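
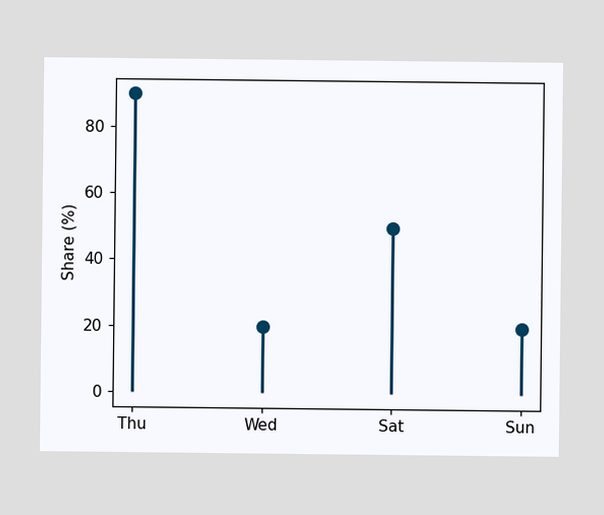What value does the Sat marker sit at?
The Sat marker sits at 50%.

50%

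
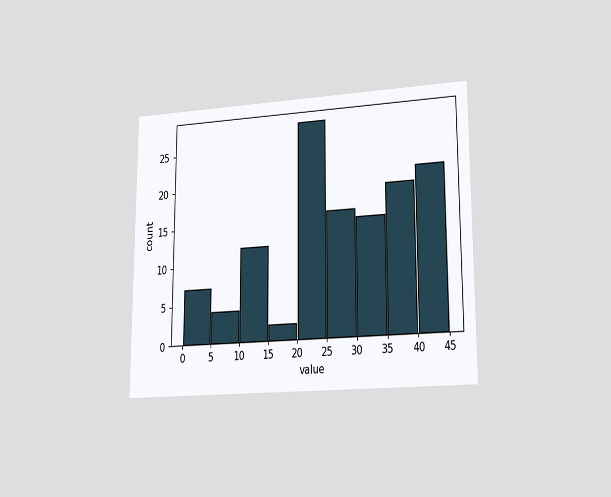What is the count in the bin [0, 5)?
The chart is viewed at a slight angle. The [0, 5) bin has height 7.

7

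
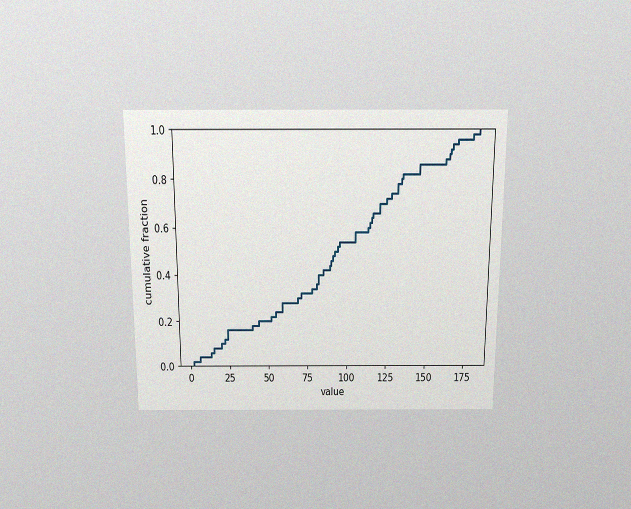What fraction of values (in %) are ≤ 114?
The chart is viewed slightly from above, with some photo noise. At x=114 the ECDF step is at 62%.

62%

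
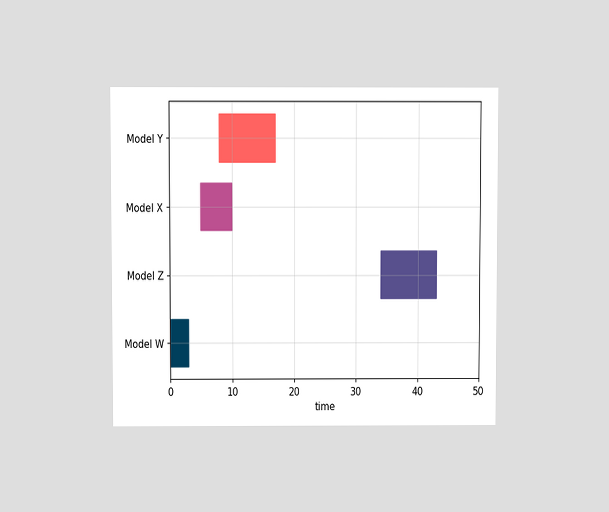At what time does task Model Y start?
8

The chart is viewed slightly from above. The Model Y bar begins at t=8.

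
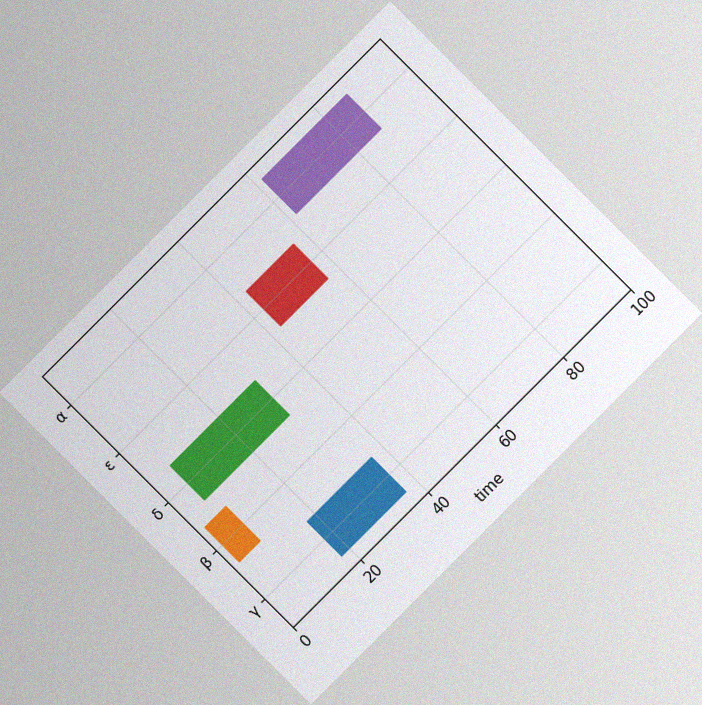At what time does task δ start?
The chart is tilted about 45° counter-clockwise, with some photo noise. The δ bar begins at t=6.

6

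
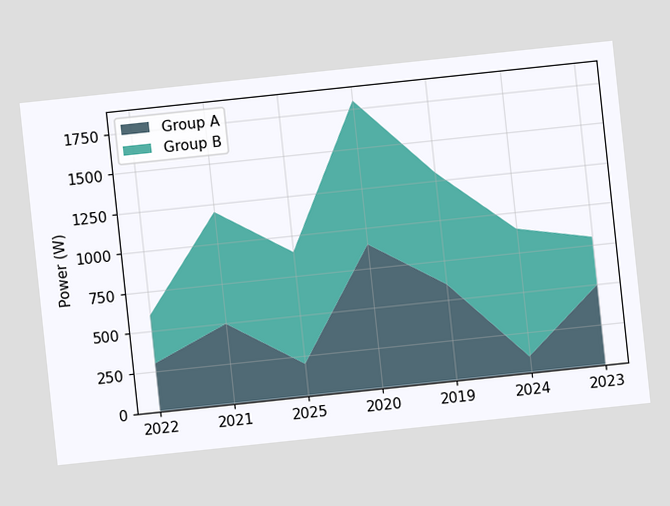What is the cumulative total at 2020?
1800W

The chart is tilted about 6° counter-clockwise. The stacked total at 2020 reaches 1800W.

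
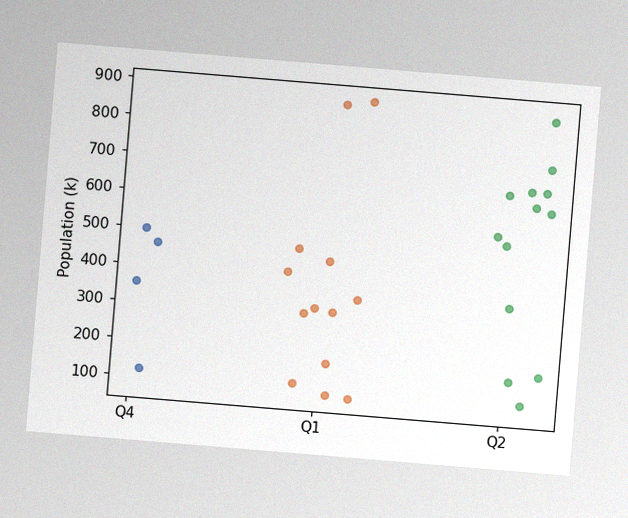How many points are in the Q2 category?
13

The chart is tilted about 5° clockwise, with some photo noise. Counting the markers in the Q2 column gives 13.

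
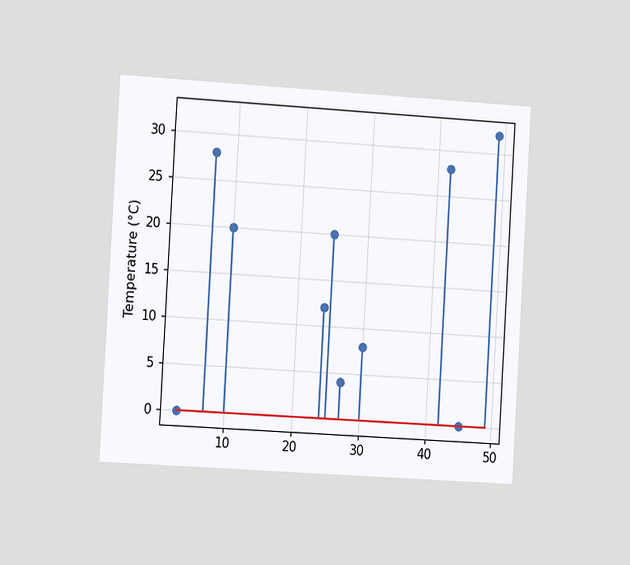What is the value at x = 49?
The chart is tilted about 3° clockwise and viewed slightly from the left. The stem at x=49 reaches 32°C.

32°C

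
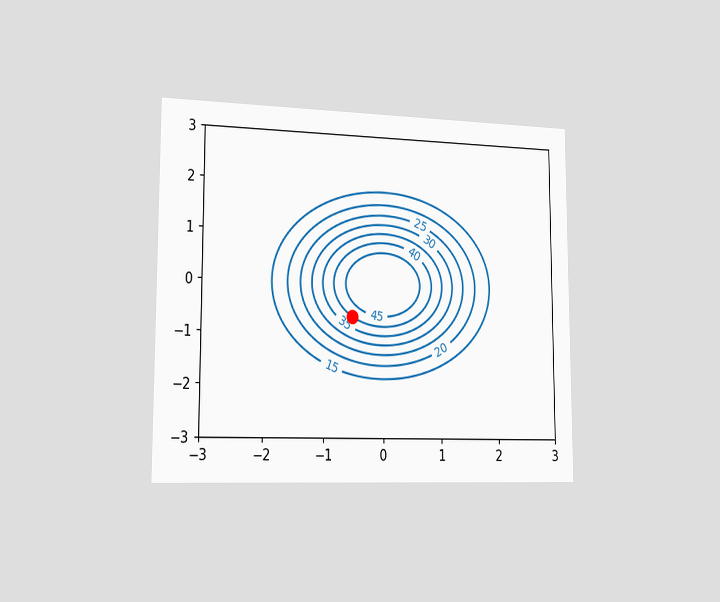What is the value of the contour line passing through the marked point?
40

The chart is viewed slightly from the left. The marked point sits on the contour labelled 40.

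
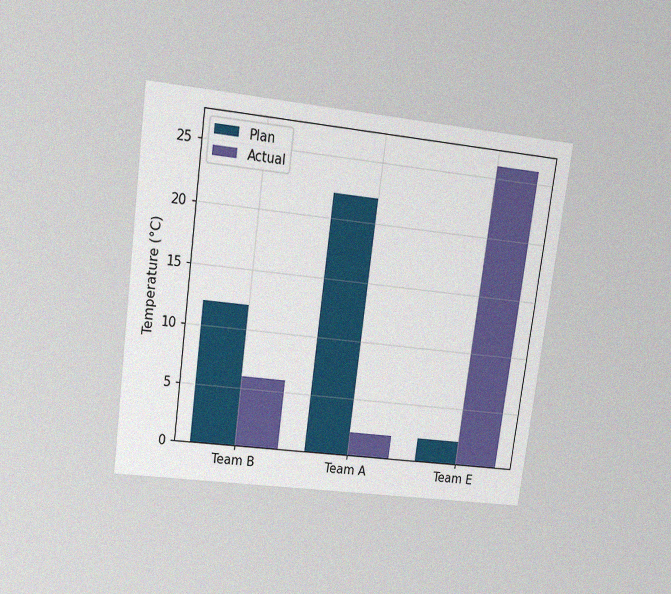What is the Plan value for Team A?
22°C

The chart is tilted about 8° clockwise and viewed at a slight angle, with some photo noise. The Plan bar at Team A reaches 22°C on the y-axis.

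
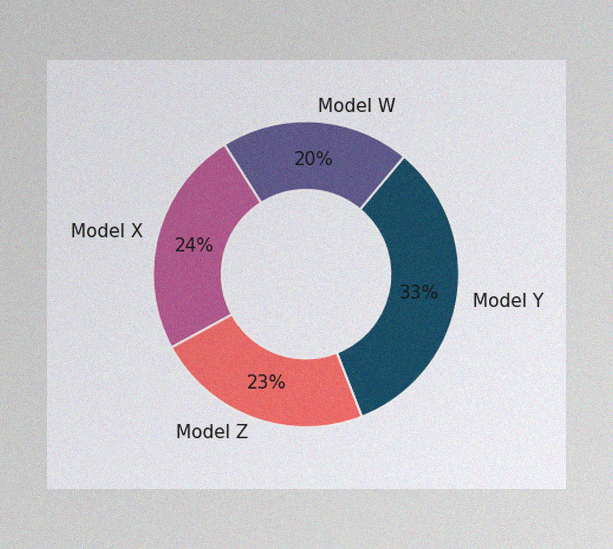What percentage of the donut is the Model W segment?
20%

The image has some photo noise and uneven lighting. The Model W segment takes up 20% of the ring.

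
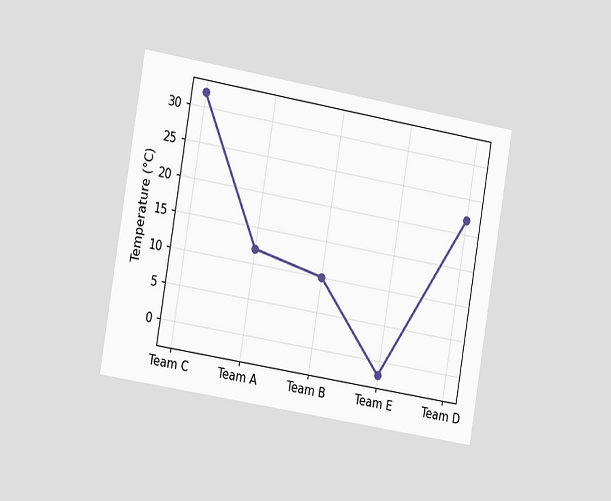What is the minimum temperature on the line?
The chart is tilted about 10° clockwise and viewed slightly from the left. The lowest point is at Team E, and reading across to the y-axis gives -2°C.

-2°C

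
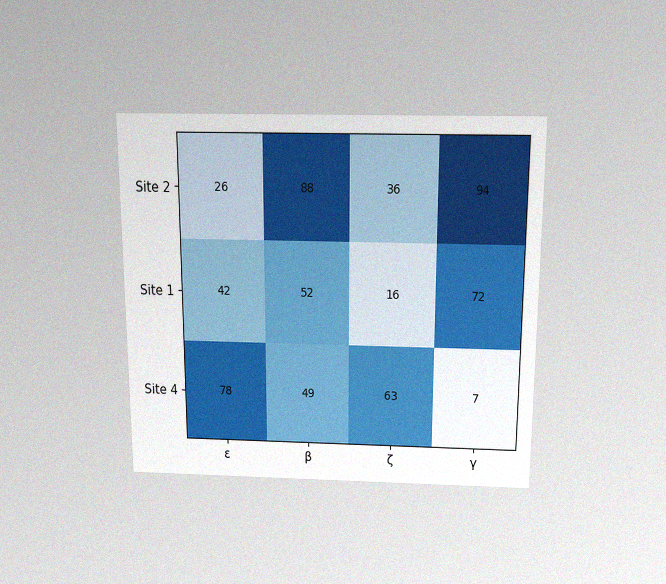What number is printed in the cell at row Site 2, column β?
The chart is viewed slightly from above, with some photo noise. The (Site 2, β) cell reads 88.

88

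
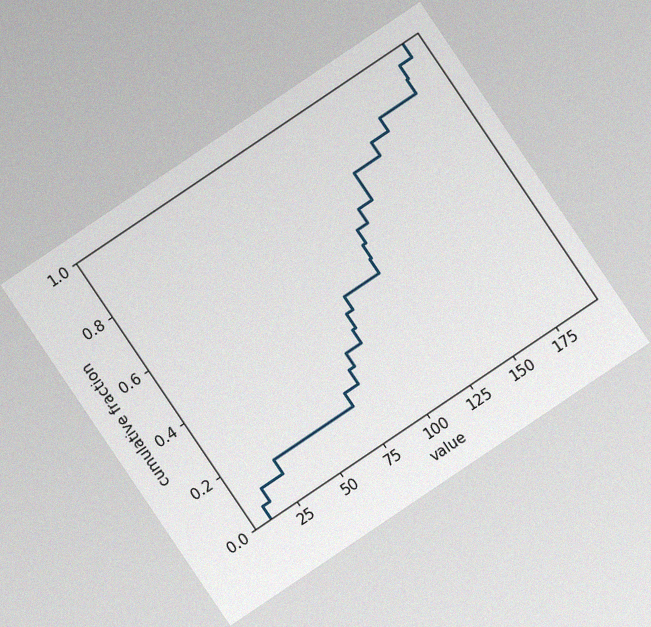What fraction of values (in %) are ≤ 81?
The chart is tilted about 34° counter-clockwise, with some photo noise. At x=81 the ECDF step is at 25%.

25%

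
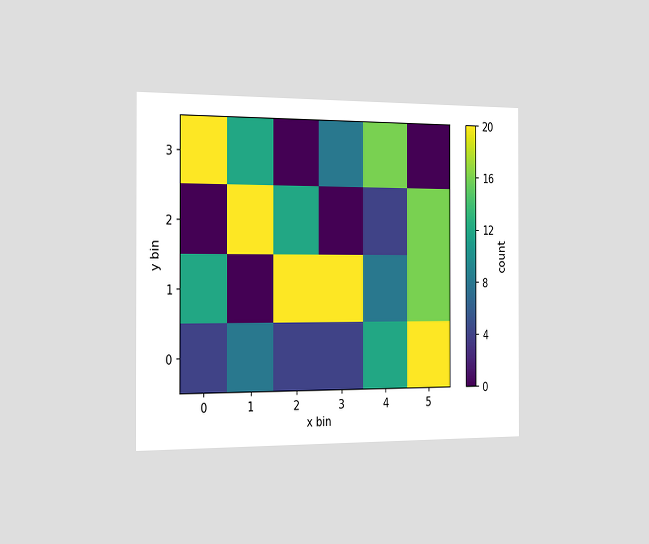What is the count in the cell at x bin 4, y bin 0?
12

The chart is viewed slightly from the left. Matching the cell (4, 0) against the colorbar gives 12.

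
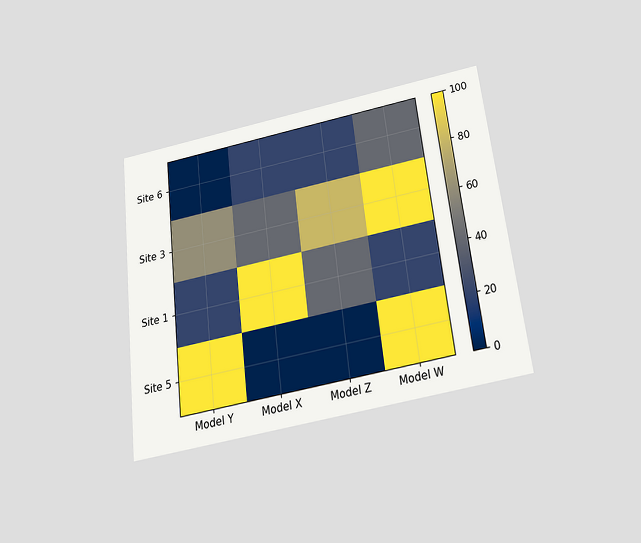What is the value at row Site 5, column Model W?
The chart is tilted about 7° counter-clockwise and viewed slightly from below. Matching cell (Site 5, Model W) against the colorbar gives 100.

100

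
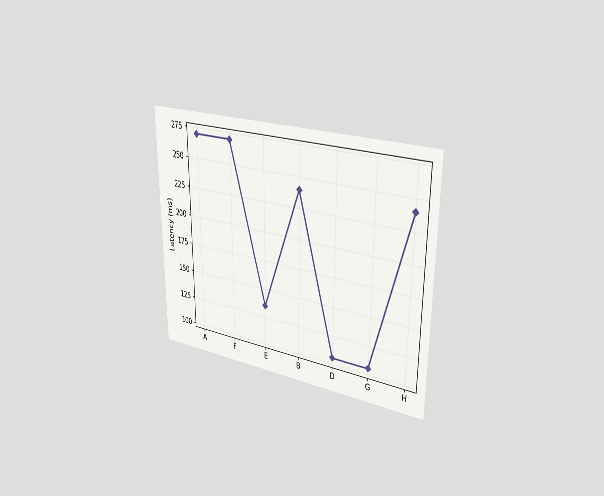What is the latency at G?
The chart is viewed slightly from the right. At G, the line is at 105ms.

105ms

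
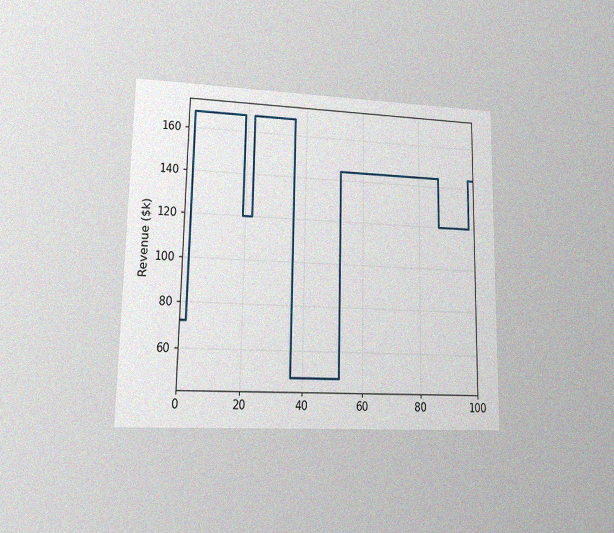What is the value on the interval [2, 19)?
$168k

The chart is viewed at a slight angle, with some photo noise. On [2, 19) the step sits at $168k.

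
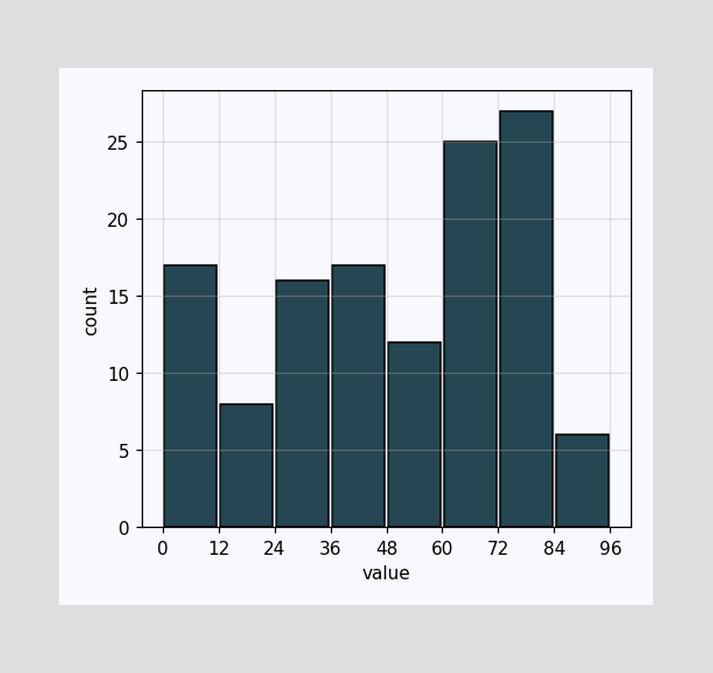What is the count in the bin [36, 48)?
17

The [36, 48) bin has height 17.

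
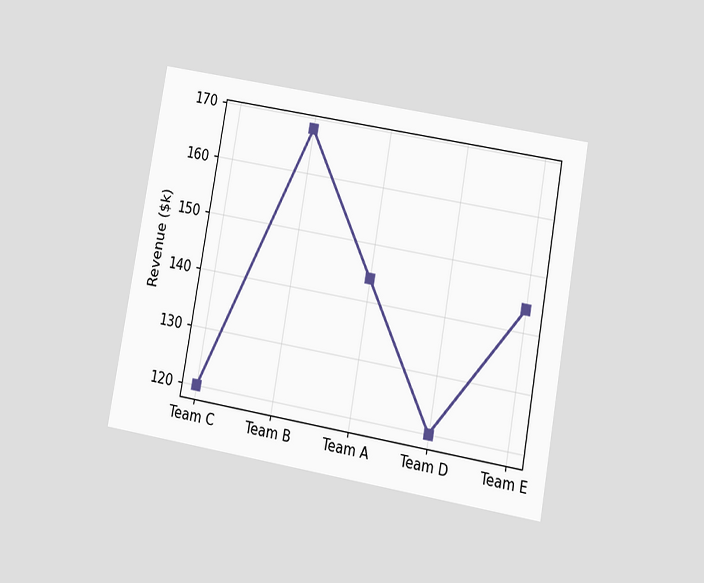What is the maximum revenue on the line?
$168k

The chart is tilted about 10° clockwise and viewed at a slight angle. The highest point is at Team B, and reading across to the y-axis gives $168k.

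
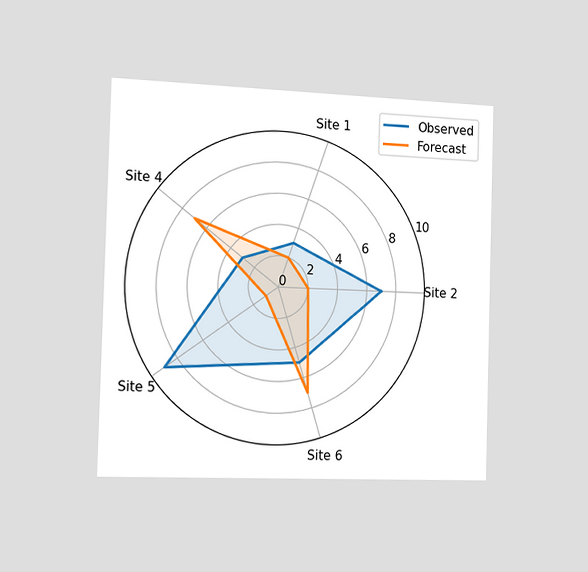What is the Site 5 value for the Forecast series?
The chart is viewed slightly from the left. On the Site 5 axis, Forecast reaches 1.

1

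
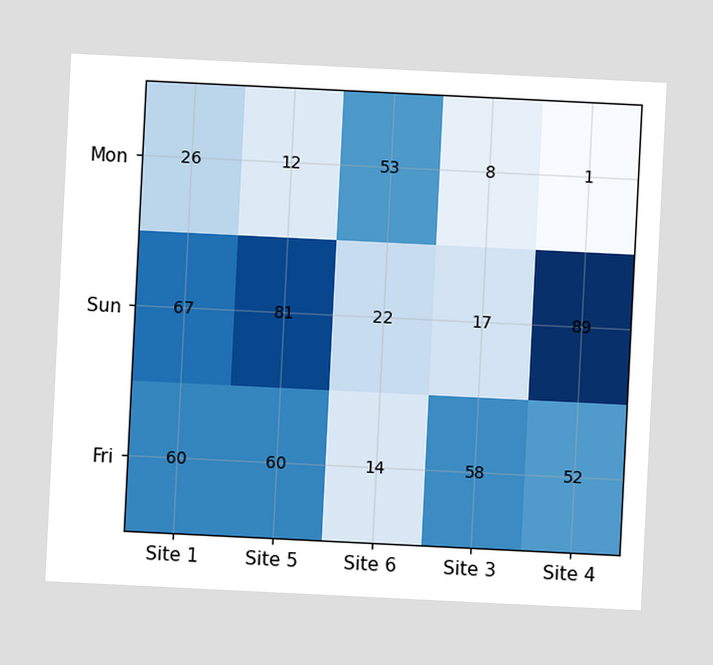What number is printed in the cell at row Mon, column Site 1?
The chart is tilted about 3° clockwise. The (Mon, Site 1) cell reads 26.

26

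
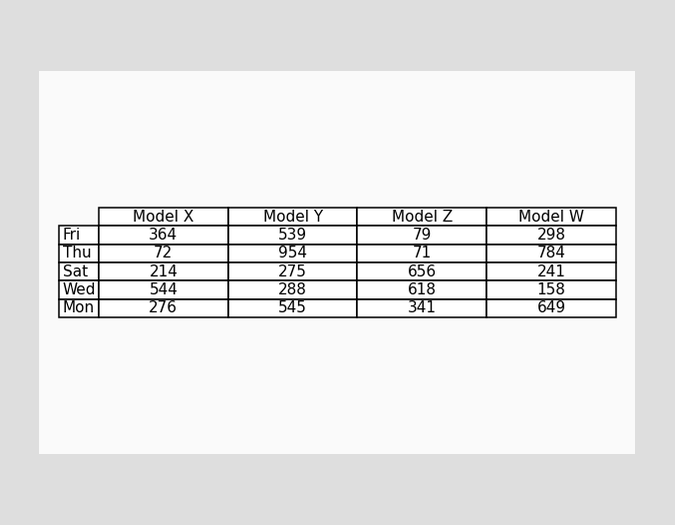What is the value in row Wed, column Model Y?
The (Wed, Model Y) cell reads 288.

288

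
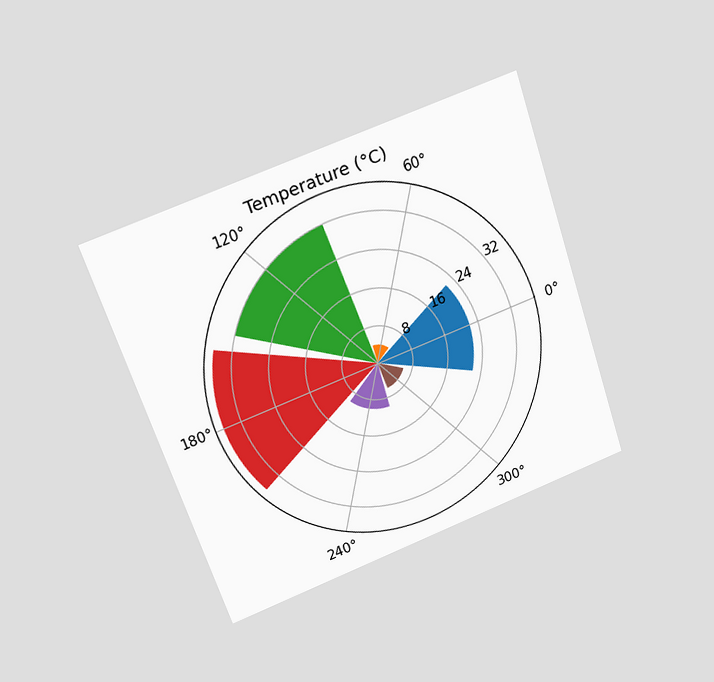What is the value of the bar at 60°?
4°C

The chart is tilted about 19° counter-clockwise and viewed at a slight angle. The bar at 60° reaches 4°C on the radial axis.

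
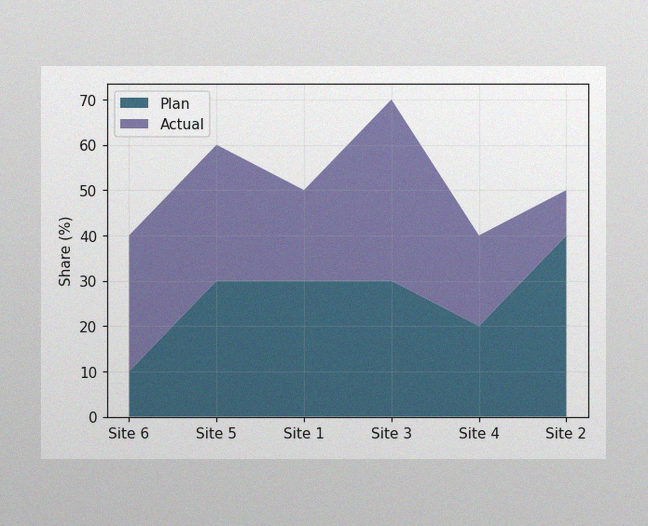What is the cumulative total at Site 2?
50%

The image has some photo noise and uneven lighting. The stacked total at Site 2 reaches 50%.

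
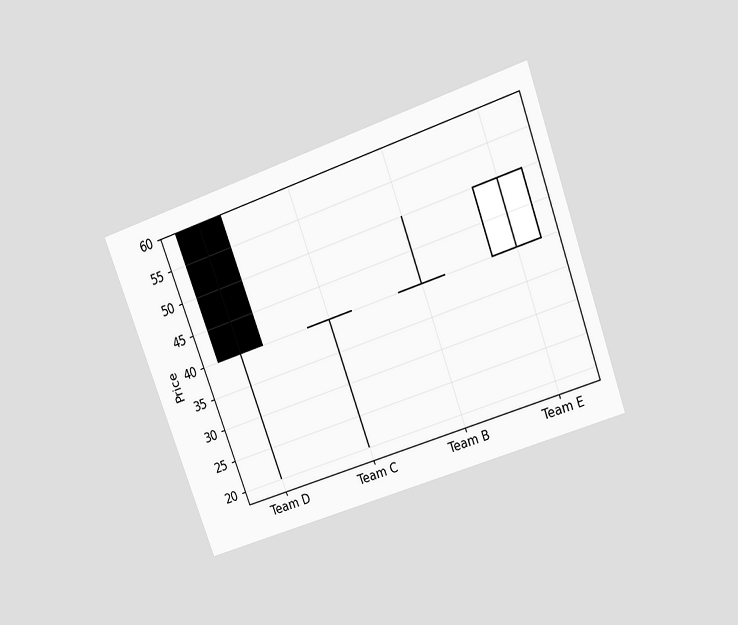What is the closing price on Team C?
The chart is tilted about 20° counter-clockwise and viewed slightly from above. The Team C candle closes at 40.

40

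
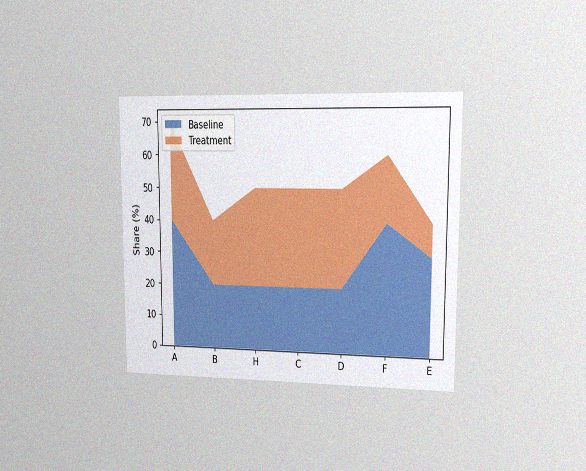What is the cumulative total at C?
50%

The chart is viewed slightly from the right, with some photo noise. The stacked total at C reaches 50%.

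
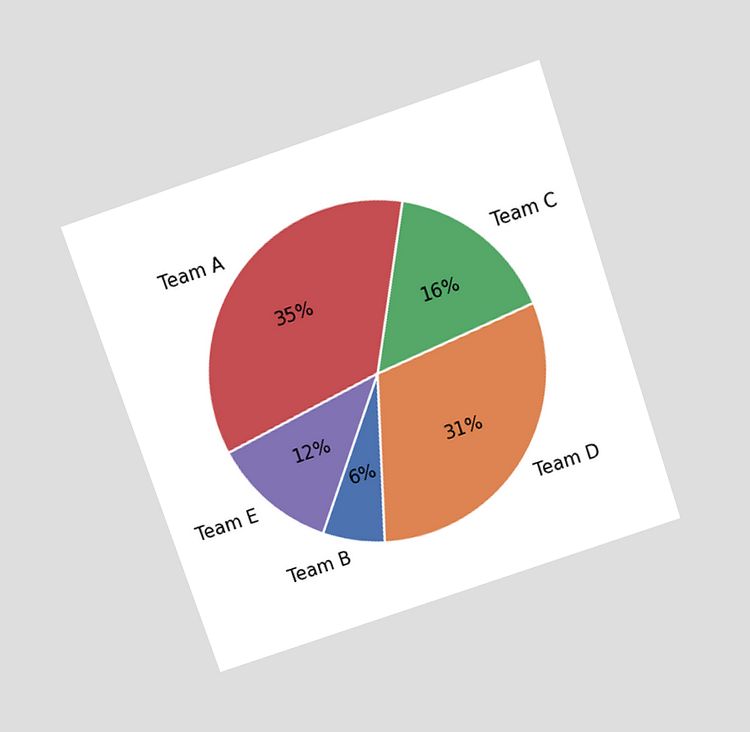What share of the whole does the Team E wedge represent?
12%

The chart is tilted about 19° counter-clockwise and viewed slightly from above. The Team E slice takes up 12% of the pie.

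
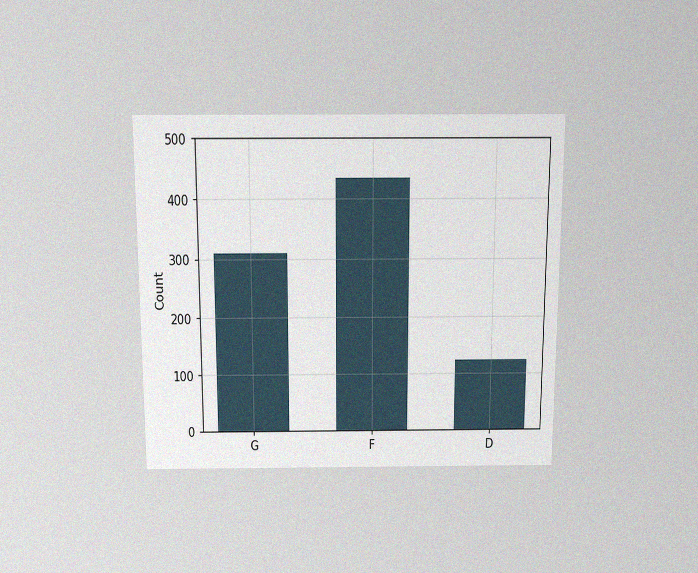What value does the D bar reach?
The chart is viewed slightly from above, with some photo noise. Reading along the chart's y-axis, the D bar reaches 124.

124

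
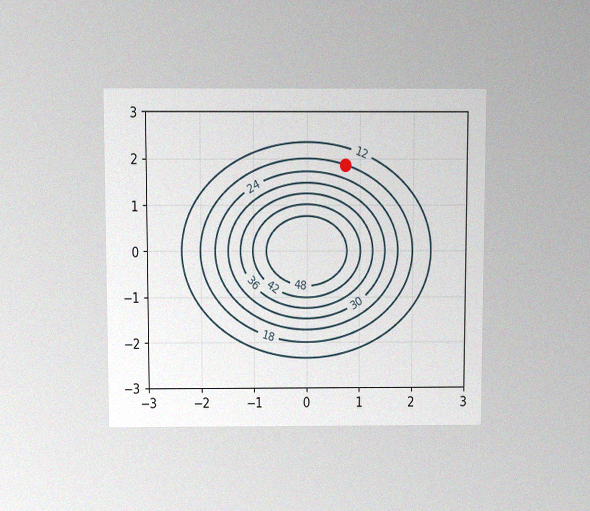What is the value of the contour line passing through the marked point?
18

The chart is viewed slightly from above, with some photo noise. The marked point sits on the contour labelled 18.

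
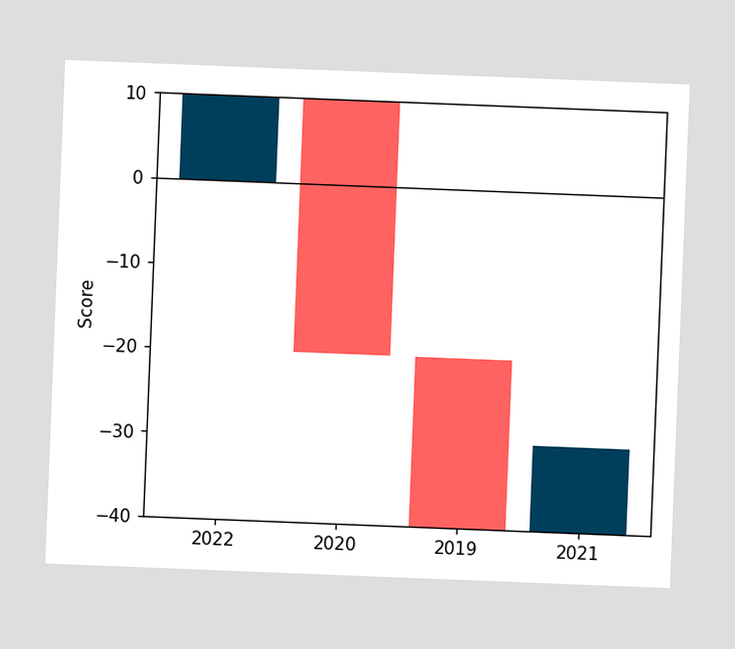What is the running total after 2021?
-30

The chart is tilted about 2° clockwise. After 2021 the running total reaches -30.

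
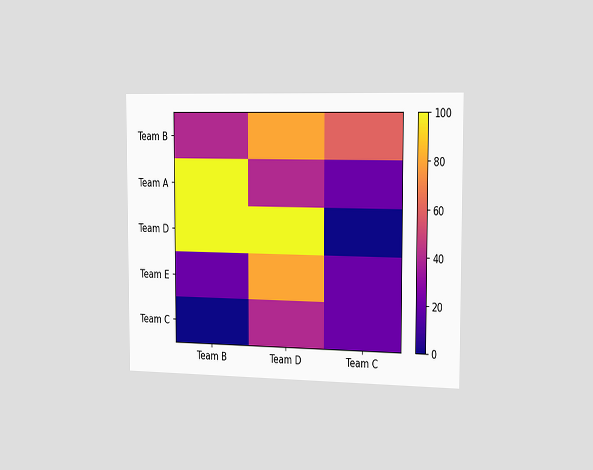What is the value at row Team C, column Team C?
The chart is viewed slightly from the right. Matching cell (Team C, Team C) against the colorbar gives 20.

20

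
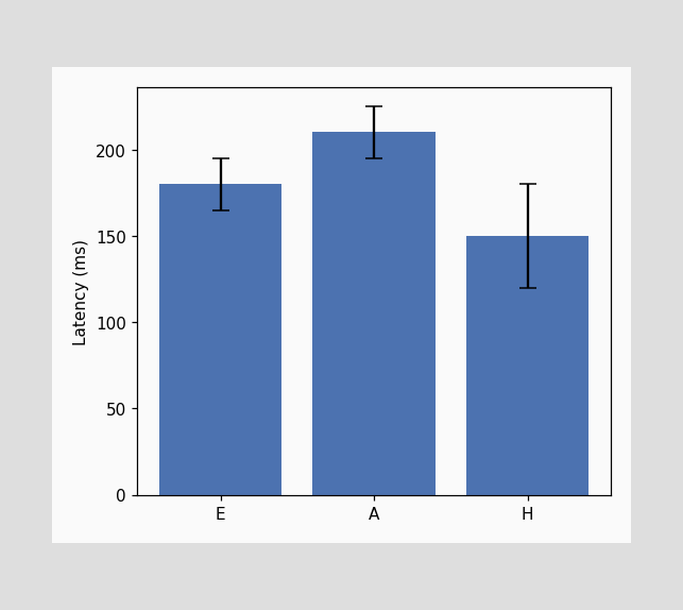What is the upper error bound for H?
The H bar's upper whisker reaches 180ms.

180ms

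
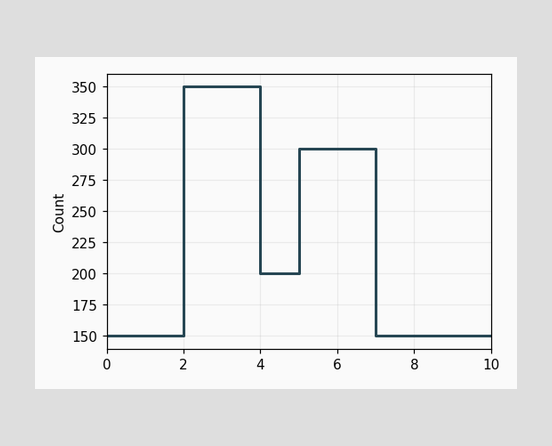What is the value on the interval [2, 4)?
On [2, 4) the step sits at 350.

350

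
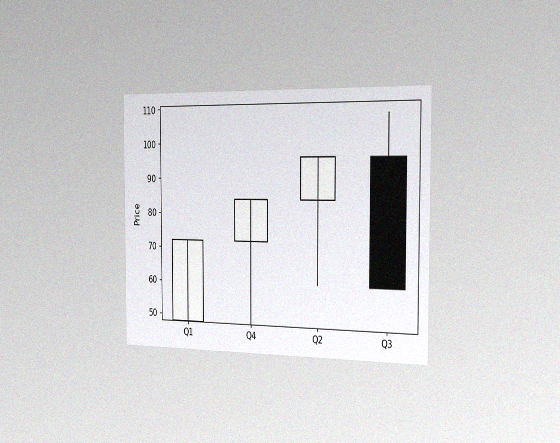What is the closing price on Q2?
96

The chart is viewed slightly from the right, with some photo noise. The Q2 candle closes at 96.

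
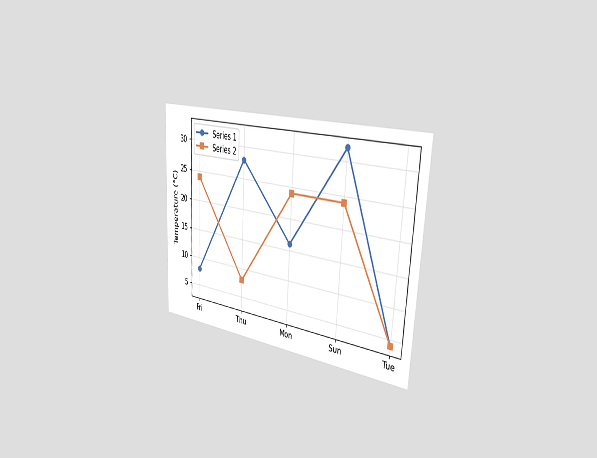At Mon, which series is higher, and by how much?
The chart is tilted about 3° clockwise and viewed slightly from the right. At Mon, Series 2 sits above the other line by 8°C.

Series 2, by 8°C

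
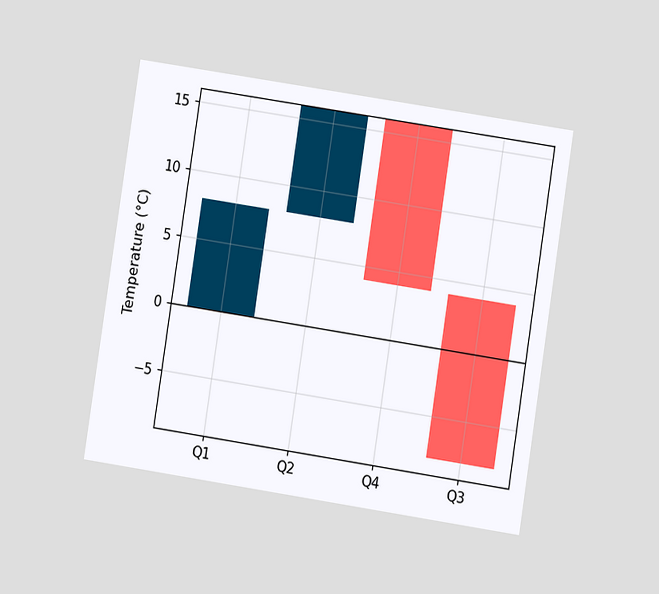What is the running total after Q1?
8°C

The chart is tilted about 9° clockwise and viewed at a slight angle. After Q1 the running total reaches 8°C.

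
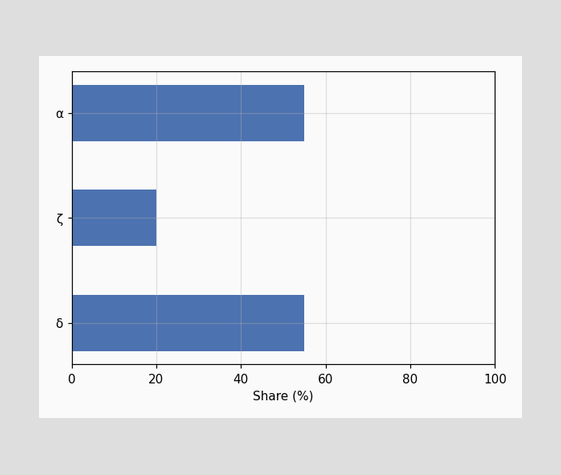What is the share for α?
55%

Reading along the chart's x-axis, the α bar reaches 55%.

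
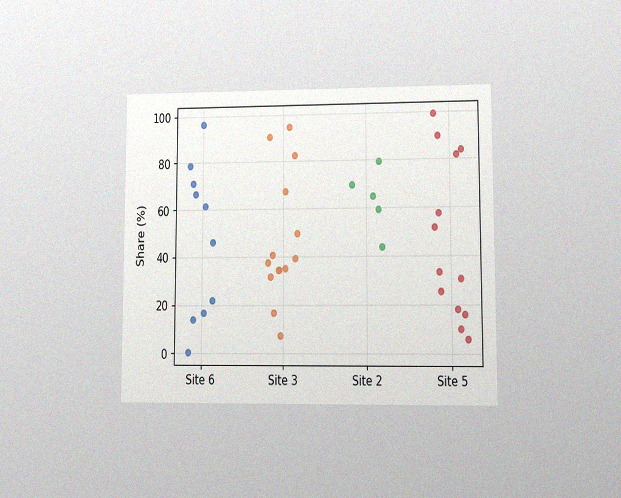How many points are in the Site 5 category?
13

The chart is viewed at a slight angle, with some photo noise. Counting the markers in the Site 5 column gives 13.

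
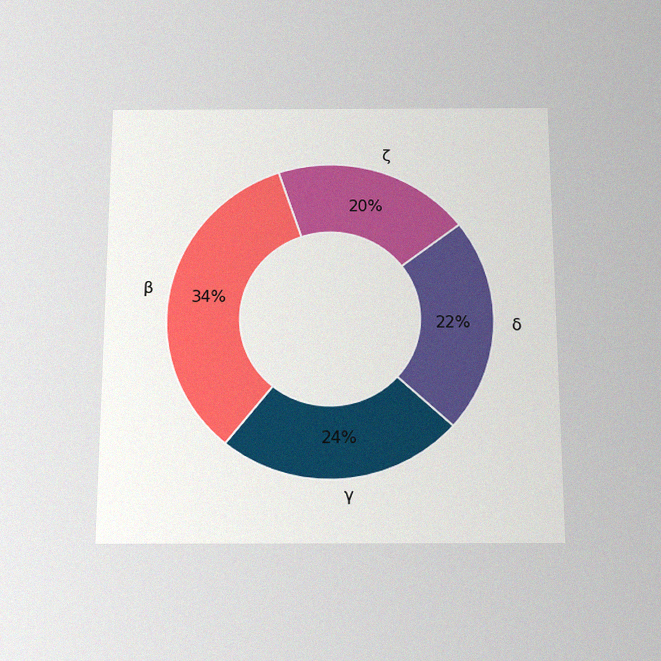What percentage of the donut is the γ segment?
The chart is viewed slightly from below, with some photo noise. The γ segment takes up 24% of the ring.

24%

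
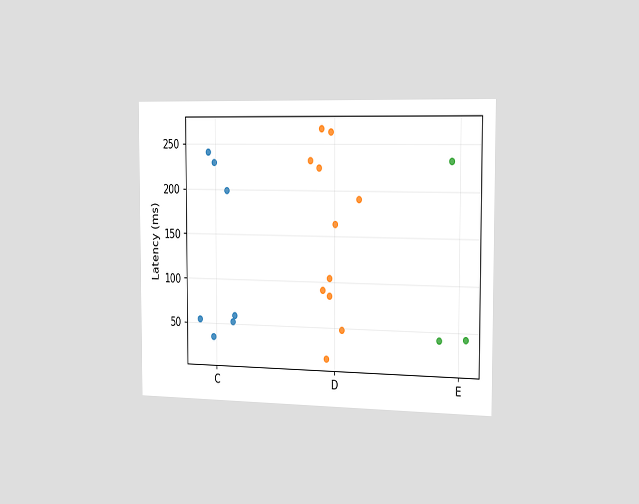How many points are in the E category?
3

The chart is viewed slightly from the right. Counting the markers in the E column gives 3.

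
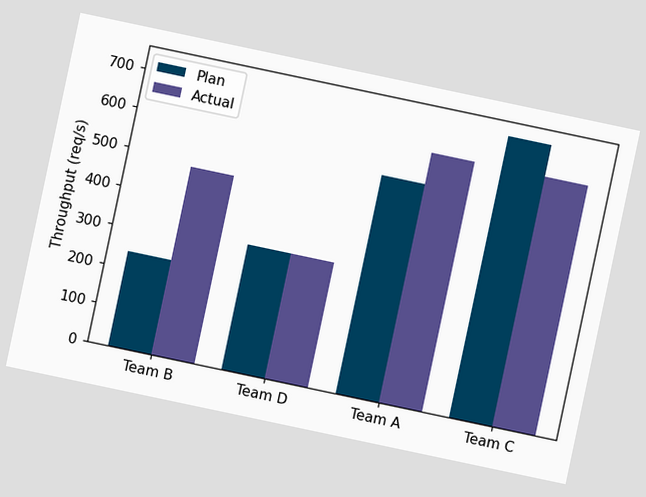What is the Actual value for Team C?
640req/s

The chart is tilted about 12° clockwise. The Actual bar at Team C reaches 640req/s on the y-axis.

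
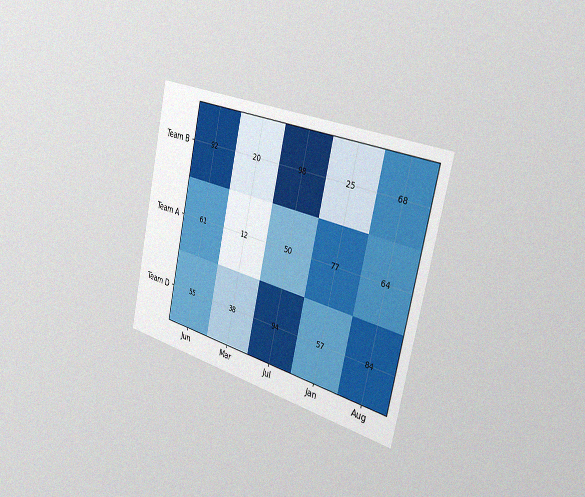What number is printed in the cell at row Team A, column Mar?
The chart is tilted about 13° clockwise and viewed slightly from the right, with some photo noise. The (Team A, Mar) cell reads 12.

12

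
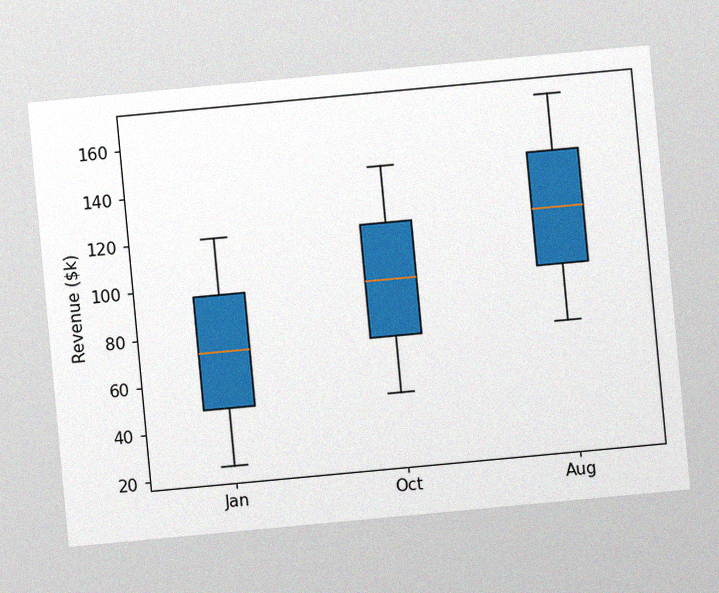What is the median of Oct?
$96k

The chart is tilted about 5° counter-clockwise, with some photo noise. The median line in the Oct box sits at $96k.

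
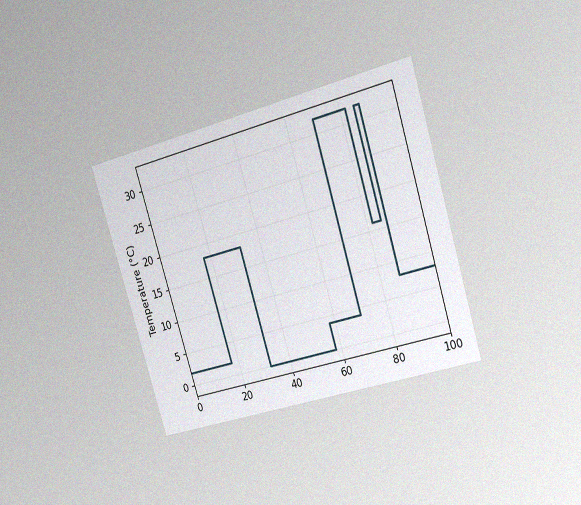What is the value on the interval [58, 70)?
The chart is tilted about 17° counter-clockwise and viewed slightly from the right, with some photo noise. On [58, 70) the step sits at 4°C.

4°C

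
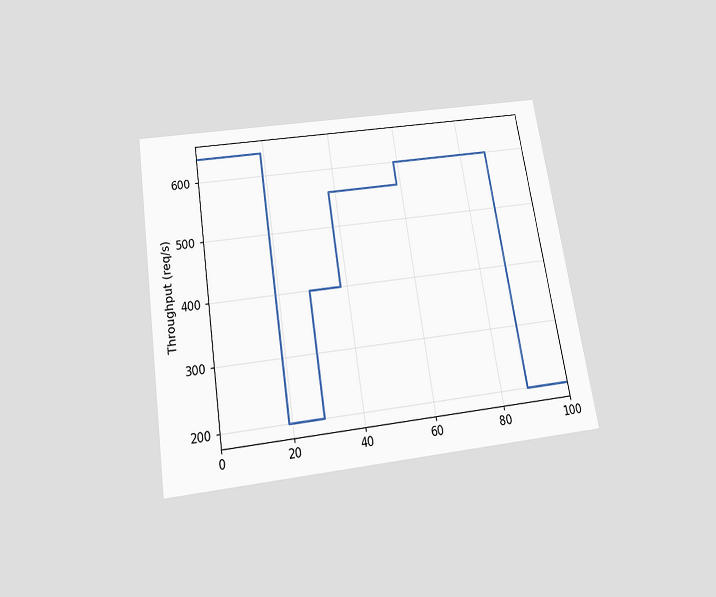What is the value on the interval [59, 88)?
600req/s

The chart is tilted about 9° counter-clockwise and viewed slightly from below. On [59, 88) the step sits at 600req/s.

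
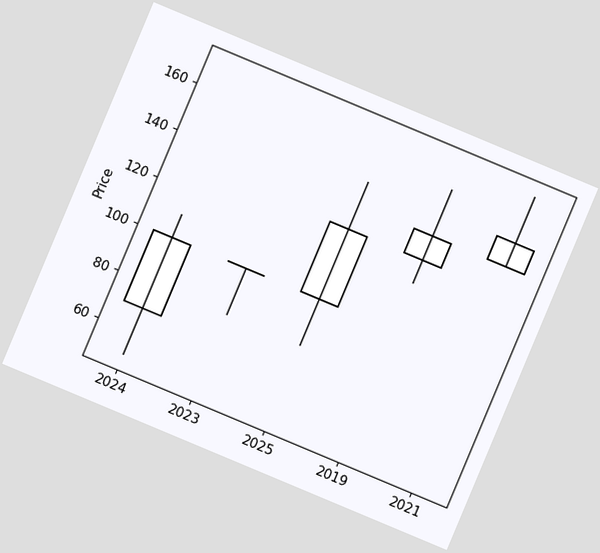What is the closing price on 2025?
The chart is tilted about 23° clockwise. The 2025 candle closes at 130.

130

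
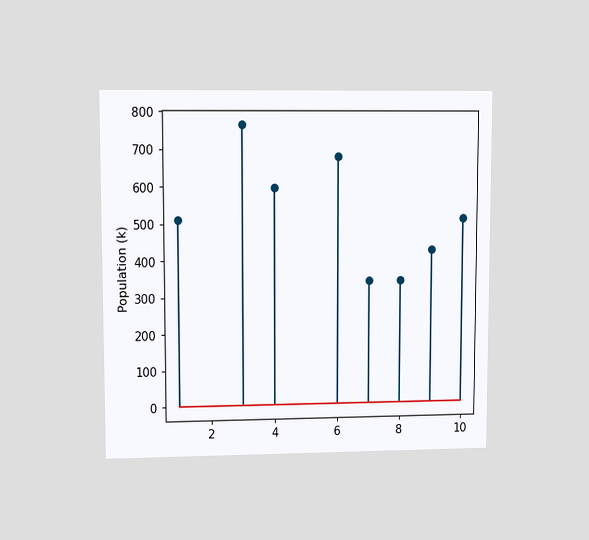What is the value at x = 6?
680k

The chart is viewed at a slight angle. The stem at x=6 reaches 680k.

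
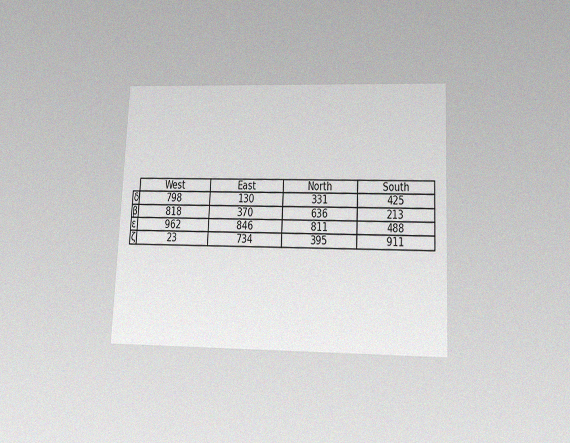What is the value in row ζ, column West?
The chart is tilted about 3° clockwise and viewed slightly from below, with some photo noise. The (ζ, West) cell reads 23.

23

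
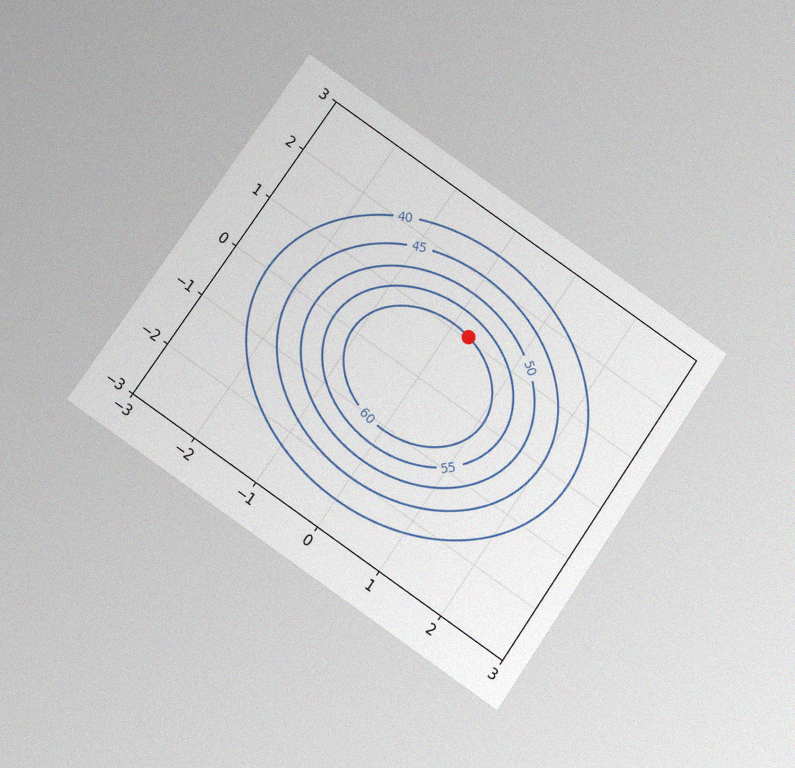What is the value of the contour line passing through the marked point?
The chart is tilted about 35° clockwise and viewed at a slight angle, with some photo noise. The marked point sits on the contour labelled 60.

60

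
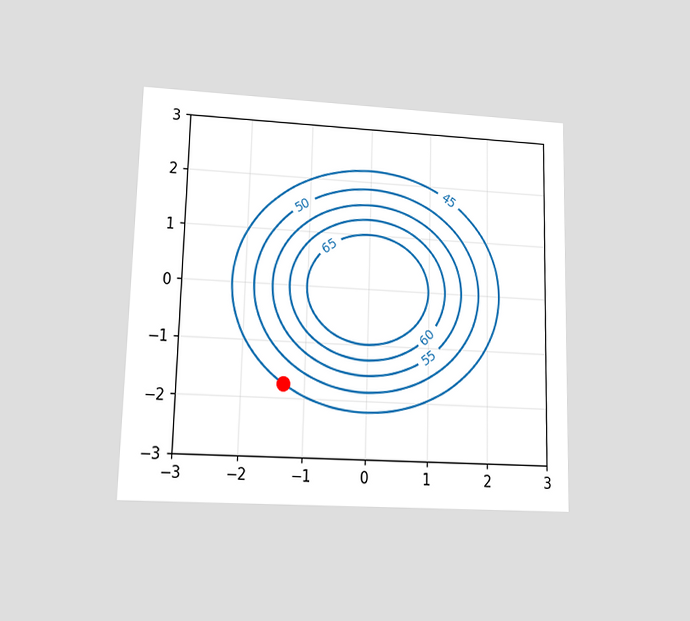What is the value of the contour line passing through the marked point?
The chart is viewed at a slight angle. The marked point sits on the contour labelled 45.

45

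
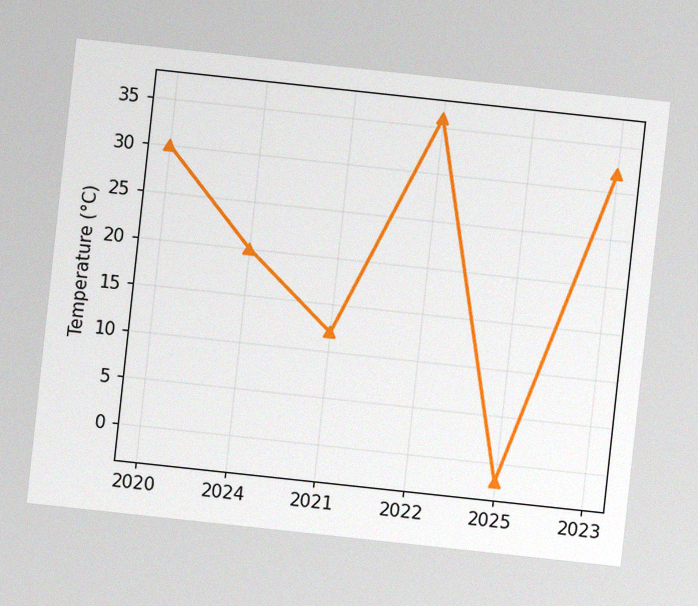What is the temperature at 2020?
30°C

The chart is tilted about 6° clockwise, with some photo noise. At 2020, the line is at 30°C.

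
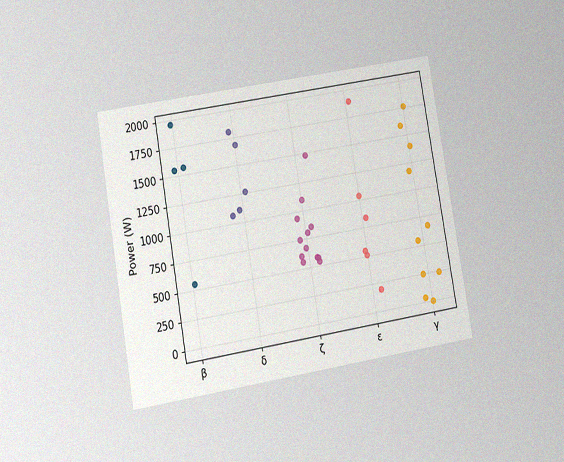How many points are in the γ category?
The chart is tilted about 10° counter-clockwise and viewed at a slight angle, with some photo noise. Counting the markers in the γ column gives 10.

10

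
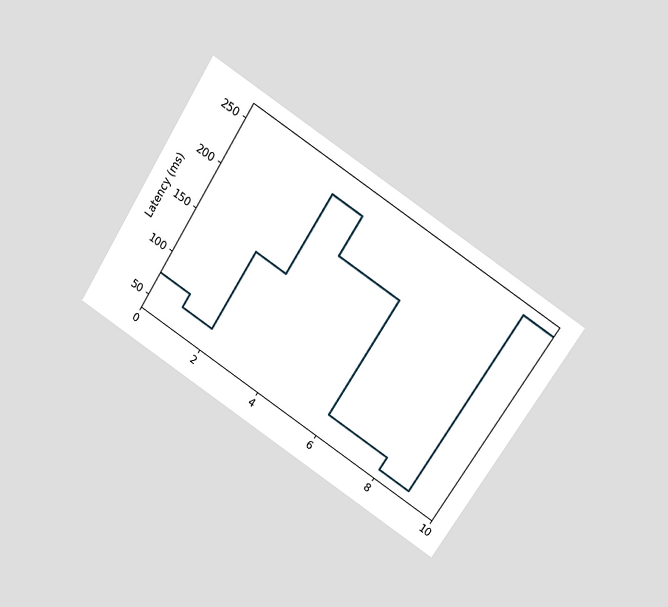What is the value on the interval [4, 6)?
195ms

The chart is tilted about 32° clockwise and viewed slightly from above. On [4, 6) the step sits at 195ms.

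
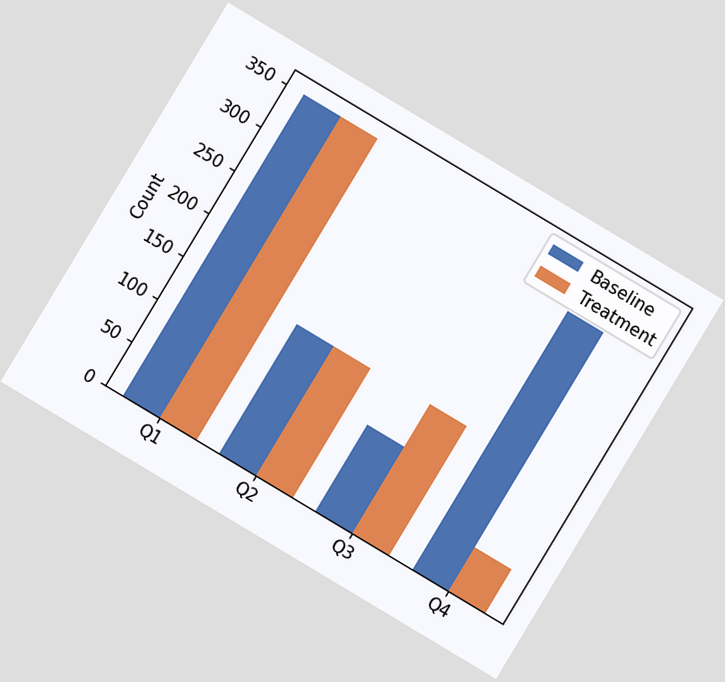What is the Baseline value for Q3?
100

The chart is tilted about 31° clockwise. The Baseline bar at Q3 reaches 100 on the y-axis.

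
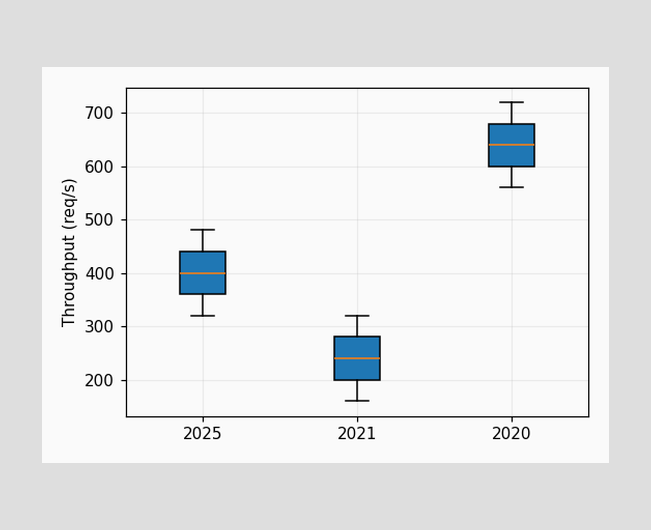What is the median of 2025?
400req/s

The median line in the 2025 box sits at 400req/s.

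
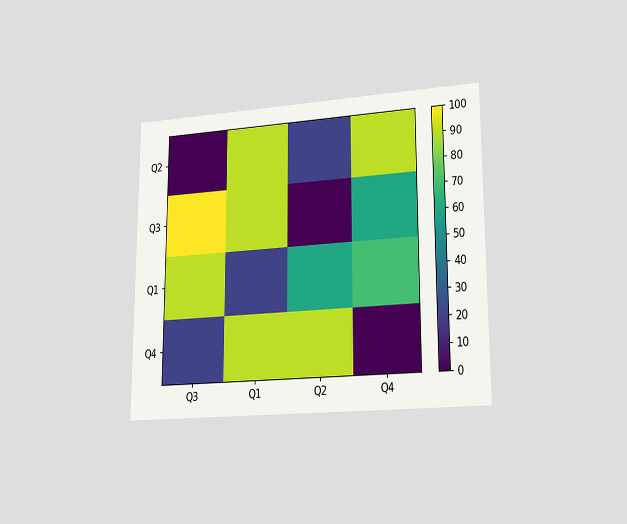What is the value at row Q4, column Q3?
The chart is viewed at a slight angle. Matching cell (Q4, Q3) against the colorbar gives 20.

20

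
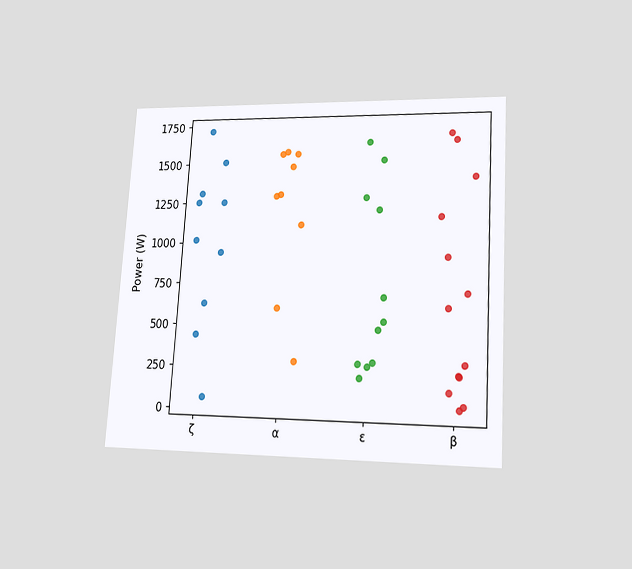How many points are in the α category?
9

The chart is tilted about 4° clockwise and viewed at a slight angle. Counting the markers in the α column gives 9.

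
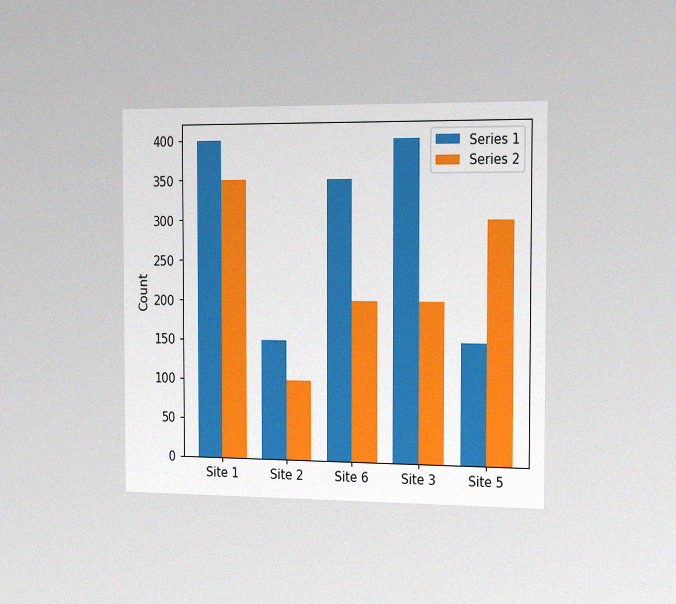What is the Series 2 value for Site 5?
300

The chart is viewed slightly from the right, with some photo noise. The Series 2 bar at Site 5 reaches 300 on the y-axis.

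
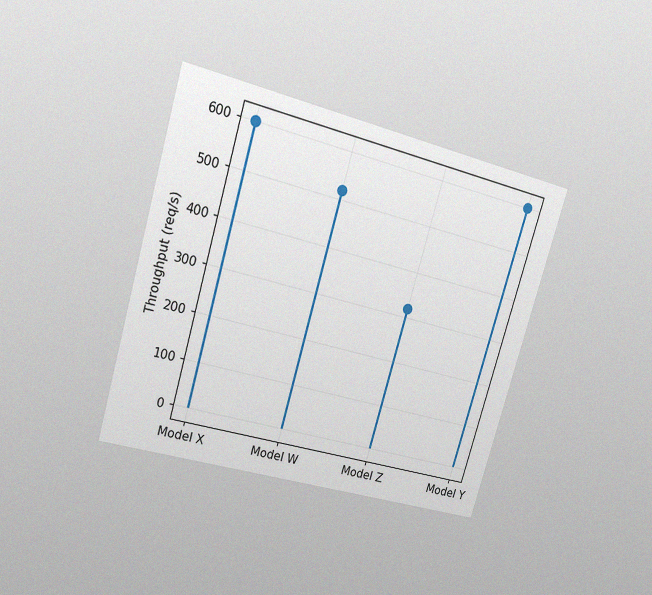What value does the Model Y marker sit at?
The chart is tilted about 16° clockwise and viewed at a slight angle, with some photo noise. The Model Y marker sits at 600req/s.

600req/s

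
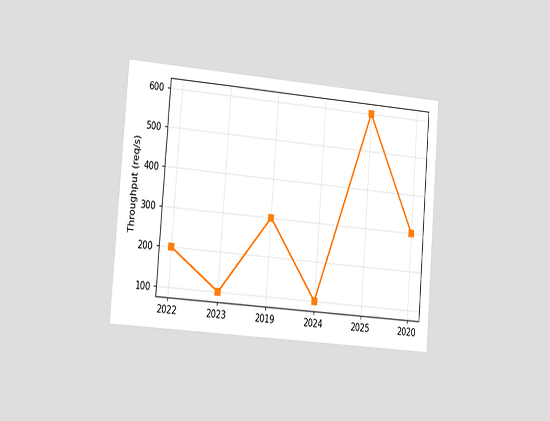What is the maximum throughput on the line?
The chart is tilted about 5° clockwise and viewed slightly from the left. The highest point is at 2025, and reading across to the y-axis gives 600req/s.

600req/s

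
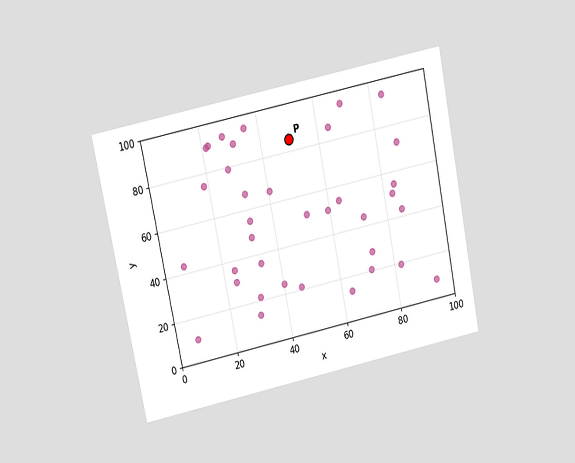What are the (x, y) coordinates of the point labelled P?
(50, 85)

The chart is tilted about 12° counter-clockwise and viewed at a slight angle. Following the gridlines from P to each axis, P sits at (50, 85).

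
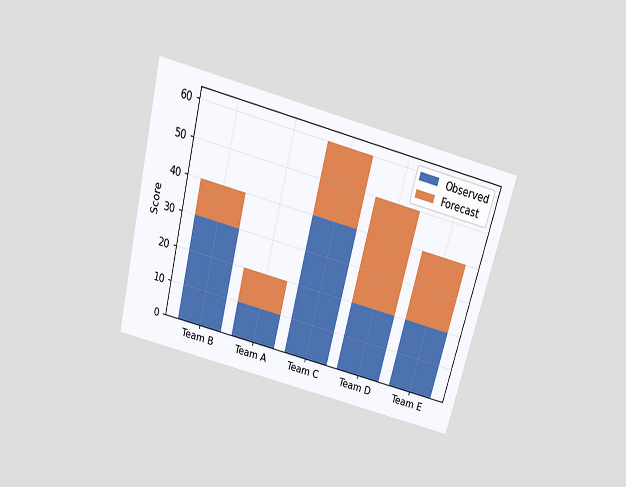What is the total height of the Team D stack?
50

The chart is tilted about 14° clockwise and viewed slightly from above. The Team D stack's top reaches 50 on the y-axis.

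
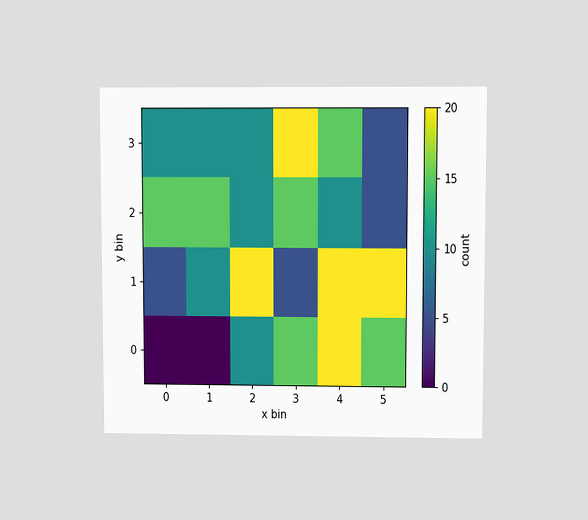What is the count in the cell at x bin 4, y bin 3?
15

The chart is viewed at a slight angle. Matching the cell (4, 3) against the colorbar gives 15.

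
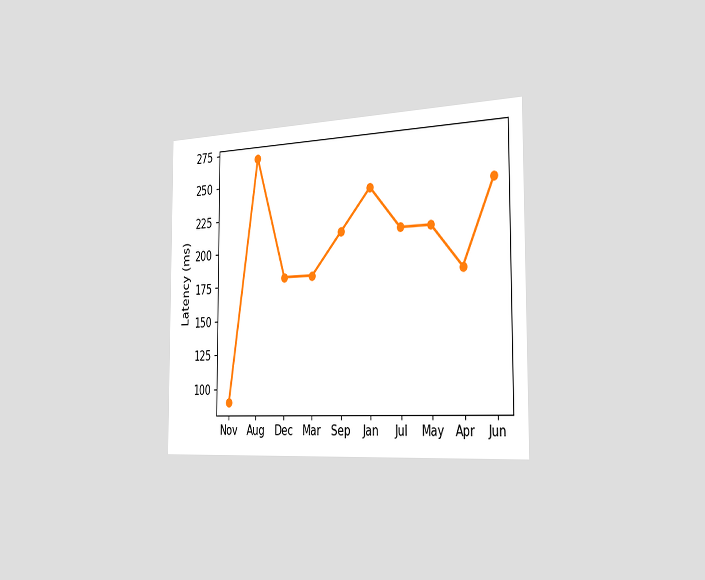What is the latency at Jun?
The chart is viewed slightly from the right. At Jun, the line is at 240ms.

240ms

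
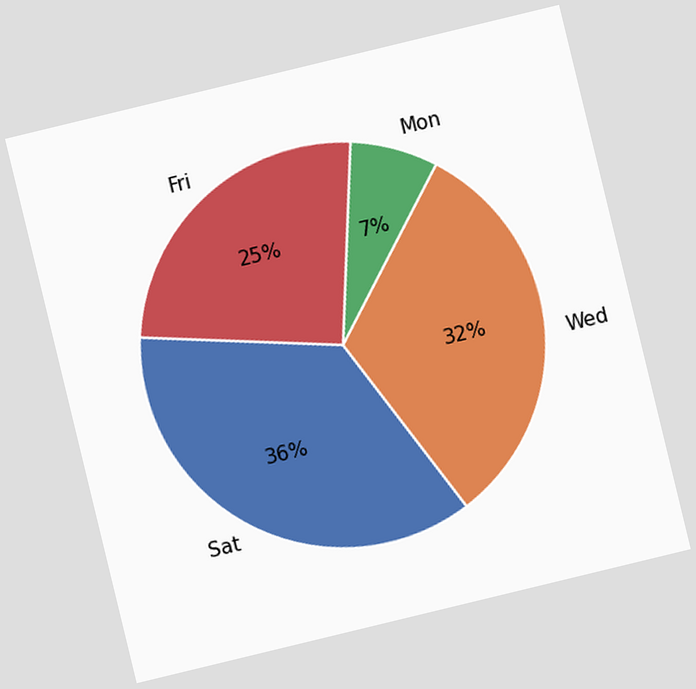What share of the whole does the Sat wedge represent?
36%

The chart is tilted about 14° counter-clockwise. The Sat slice takes up 36% of the pie.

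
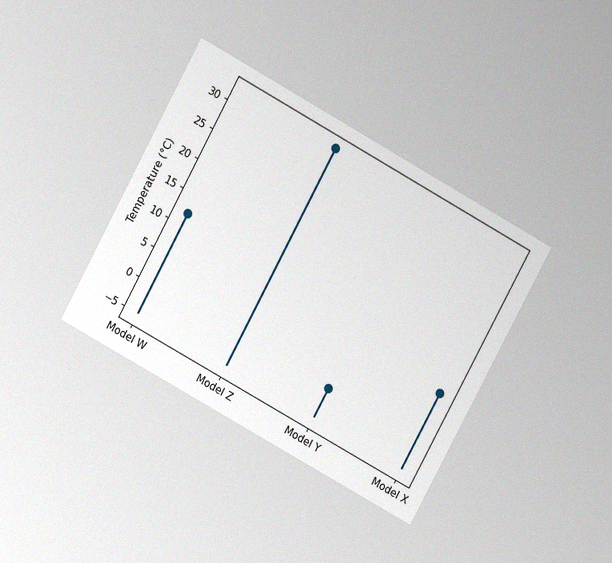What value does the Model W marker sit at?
The chart is tilted about 29° clockwise and viewed at a slight angle, with some photo noise. The Model W marker sits at 12°C.

12°C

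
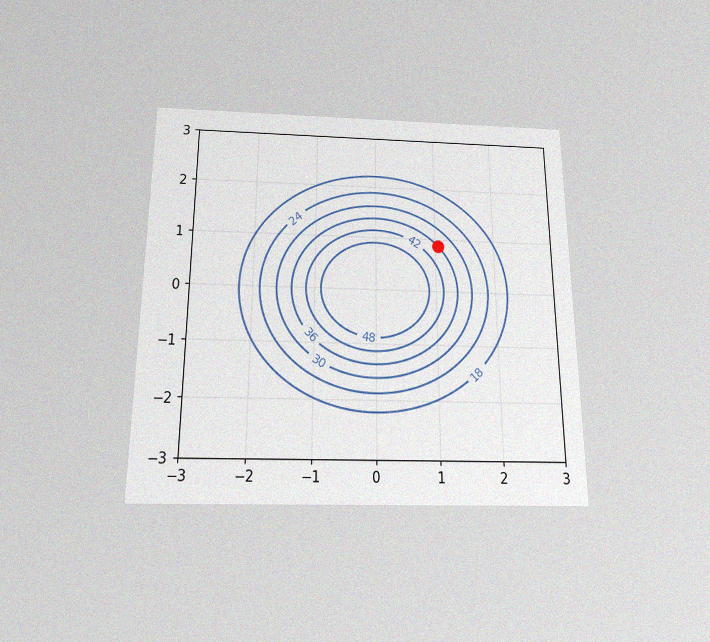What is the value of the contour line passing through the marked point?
The chart is viewed slightly from below, with some photo noise. The marked point sits on the contour labelled 36.

36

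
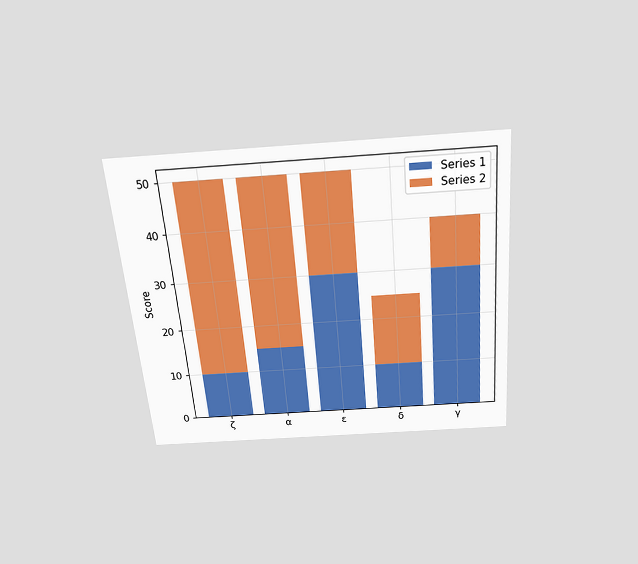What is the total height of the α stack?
The chart is tilted about 5° counter-clockwise and viewed slightly from above. The α stack's top reaches 50 on the y-axis.

50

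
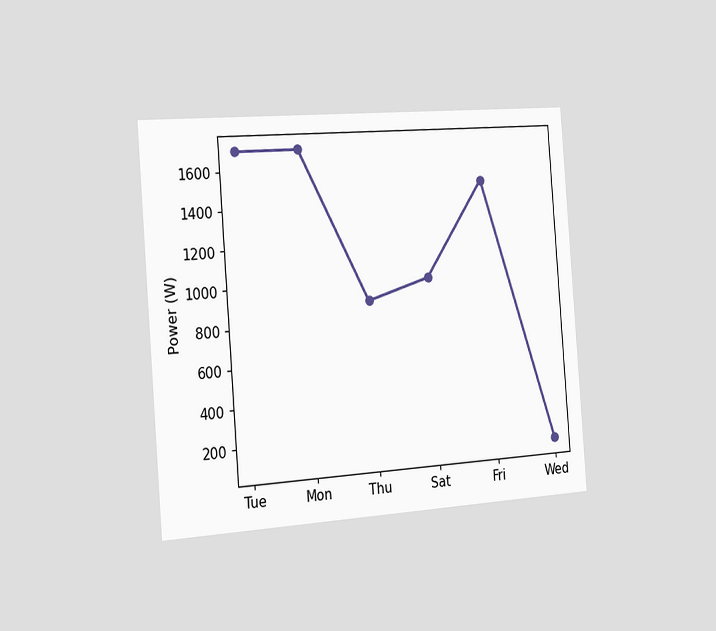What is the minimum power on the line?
The chart is tilted about 4° counter-clockwise and viewed slightly from the left. The lowest point is at Wed, and reading across to the y-axis gives 100W.

100W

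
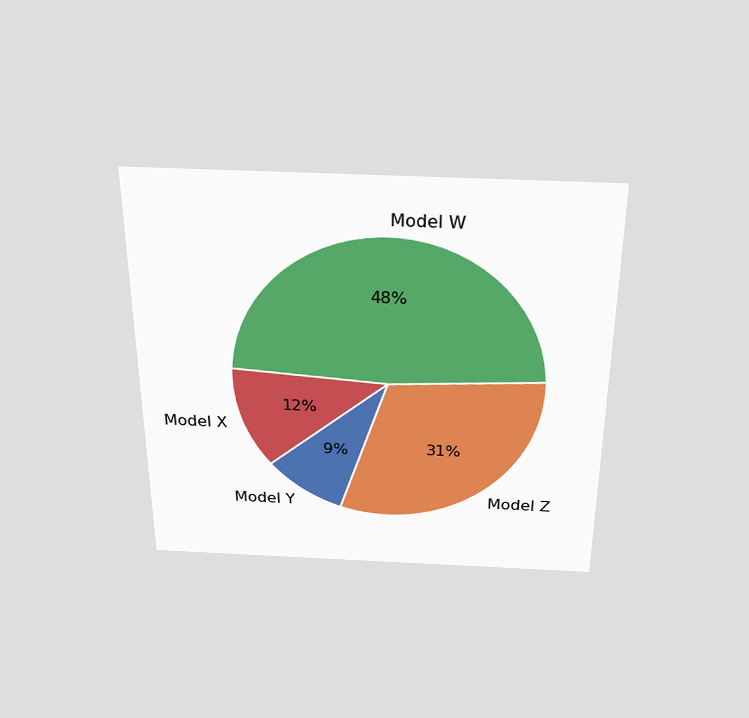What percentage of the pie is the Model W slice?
The chart is viewed slightly from above. The Model W slice takes up 48% of the pie.

48%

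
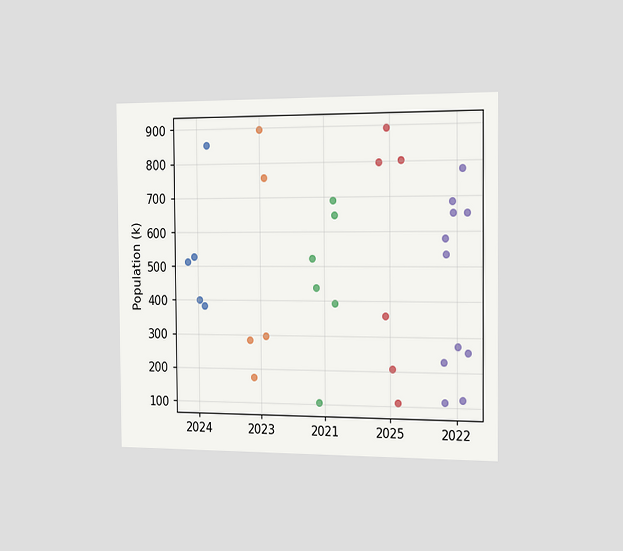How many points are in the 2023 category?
The chart is viewed slightly from the right. Counting the markers in the 2023 column gives 5.

5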